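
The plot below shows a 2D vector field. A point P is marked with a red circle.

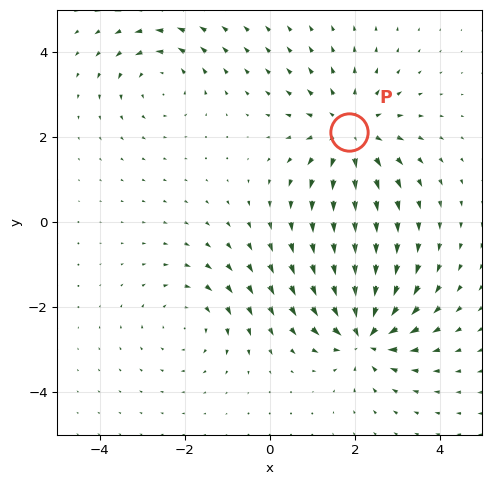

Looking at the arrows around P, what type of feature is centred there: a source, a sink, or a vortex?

source

At P (1.9, 2.1) the arrows spread outward. Divergence about +4, curl ≈0 — positive divergence with near-zero curl is a source.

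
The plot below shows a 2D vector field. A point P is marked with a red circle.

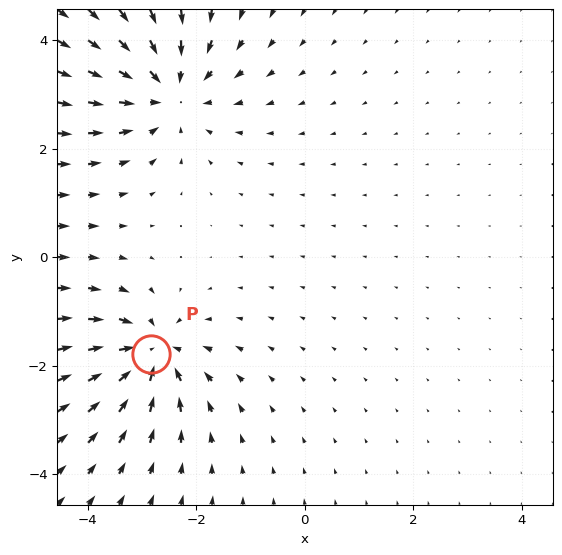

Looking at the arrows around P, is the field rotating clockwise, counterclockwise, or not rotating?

not rotating

Near P at (-2.8, -1.8) the arrows show no circulation. The curl there is ≈0.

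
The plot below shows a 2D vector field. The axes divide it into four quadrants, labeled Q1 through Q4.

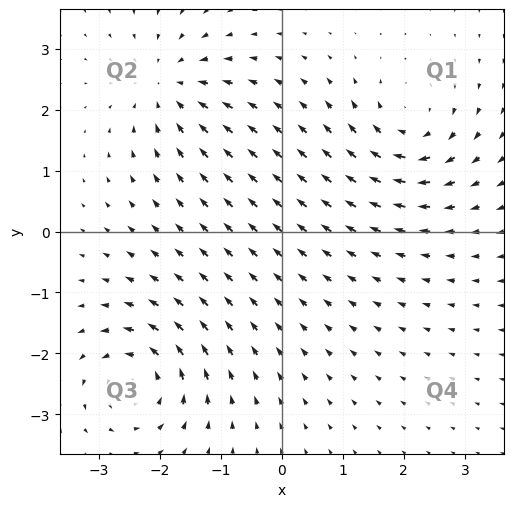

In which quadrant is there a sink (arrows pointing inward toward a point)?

The sink sits at approximately (-1.8, 2.4), which lies in quadrant Q2. The divergence there is about -5, negative as expected for a sink.

Q2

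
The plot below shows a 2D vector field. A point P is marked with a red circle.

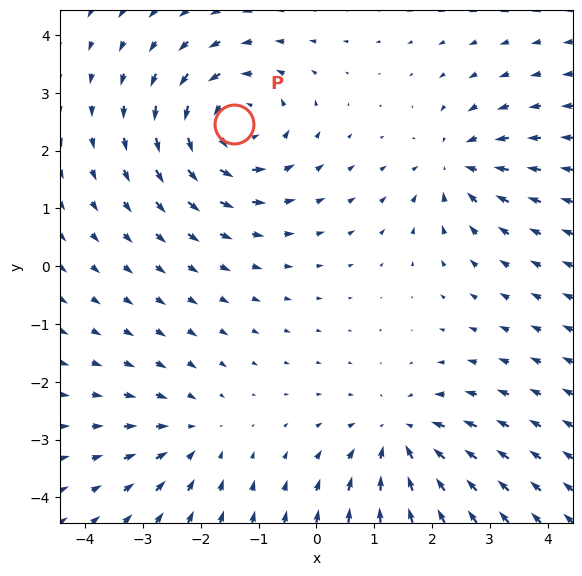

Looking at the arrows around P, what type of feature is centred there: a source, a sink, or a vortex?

vortex

At P (-1.4, 2.5) the arrows circulate counterclockwise. Divergence ≈0, curl about +5 — near-zero divergence with nonzero curl is a vortex.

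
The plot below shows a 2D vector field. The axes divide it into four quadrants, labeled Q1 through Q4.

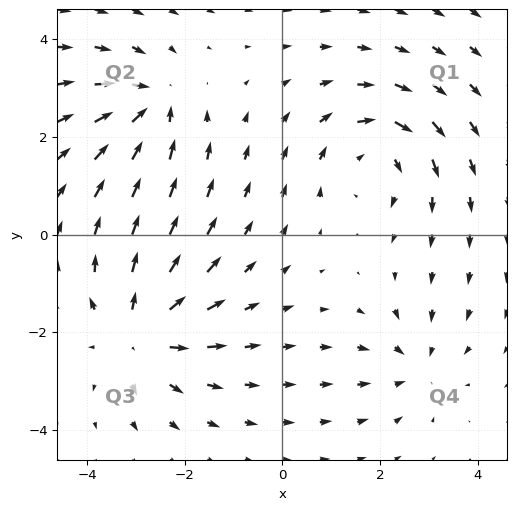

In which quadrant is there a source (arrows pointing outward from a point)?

The source sits at approximately (-2.9, -2.0), which lies in quadrant Q3. The divergence there is about +5, positive as expected for a source.

Q3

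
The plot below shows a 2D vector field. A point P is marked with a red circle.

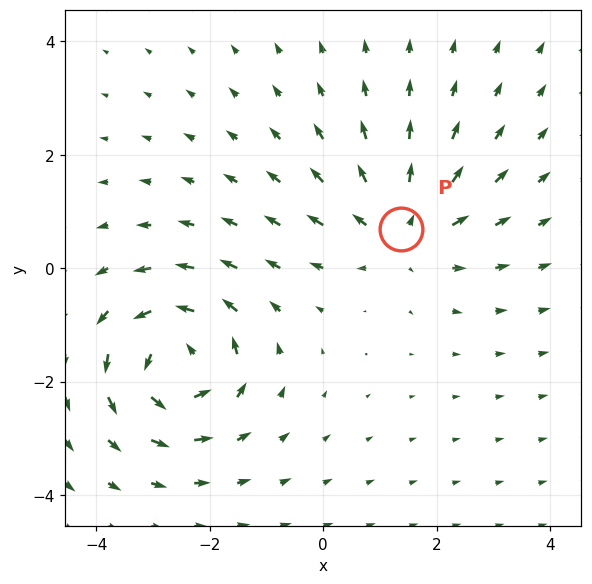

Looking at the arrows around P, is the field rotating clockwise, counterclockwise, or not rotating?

Near P at (1.4, 0.7) the arrows show no circulation. The curl there is ≈0.

not rotating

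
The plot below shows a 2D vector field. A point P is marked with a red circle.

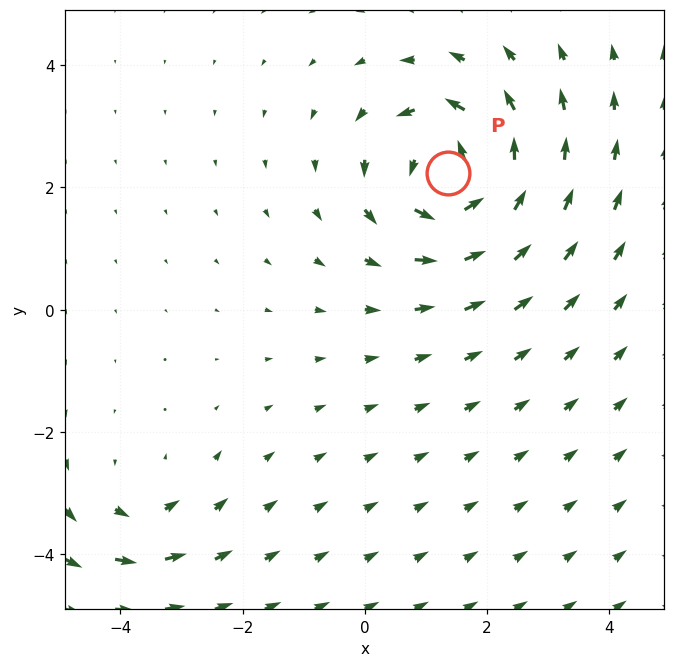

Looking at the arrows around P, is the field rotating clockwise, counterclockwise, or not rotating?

counterclockwise

Near P at (1.4, 2.2) the arrows circulate counterclockwise. The curl (z-component) there is about +6; positive curl means counterclockwise rotation.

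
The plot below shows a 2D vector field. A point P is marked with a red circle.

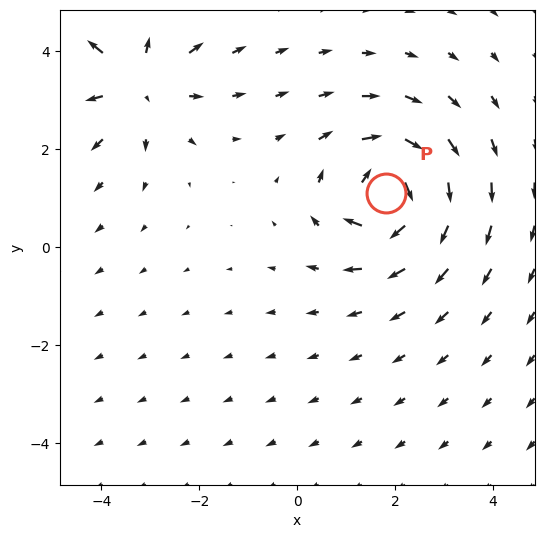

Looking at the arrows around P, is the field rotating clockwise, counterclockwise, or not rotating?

Near P at (1.8, 1.1) the arrows circulate clockwise. The curl (z-component) there is about -7; negative curl means clockwise rotation.

clockwise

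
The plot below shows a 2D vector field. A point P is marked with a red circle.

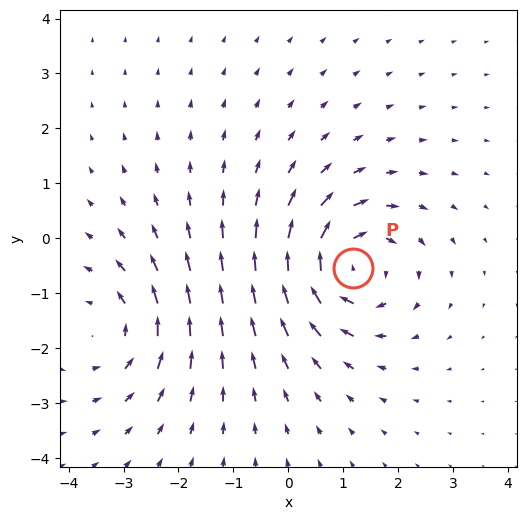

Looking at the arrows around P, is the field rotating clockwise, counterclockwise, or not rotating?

clockwise

Near P at (1.2, -0.5) the arrows circulate clockwise. The curl (z-component) there is about -6; negative curl means clockwise rotation.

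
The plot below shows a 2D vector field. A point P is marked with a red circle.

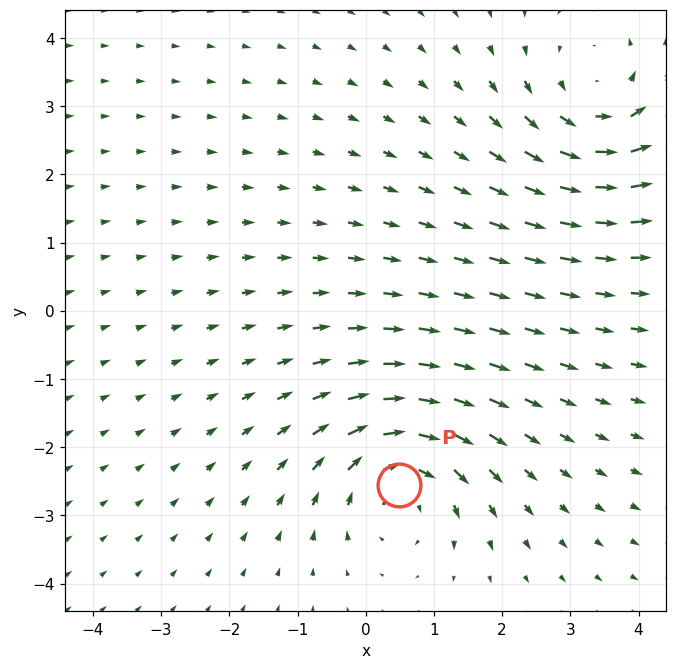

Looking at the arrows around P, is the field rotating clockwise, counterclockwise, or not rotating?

Near P at (0.5, -2.6) the arrows circulate clockwise. The curl (z-component) there is about -4; negative curl means clockwise rotation.

clockwise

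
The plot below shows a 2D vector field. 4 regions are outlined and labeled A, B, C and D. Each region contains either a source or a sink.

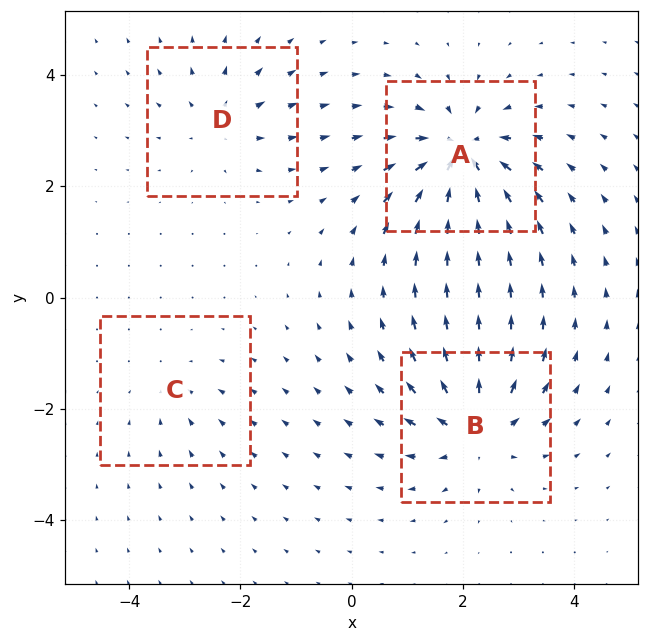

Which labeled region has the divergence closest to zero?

C

Divergence at each region's feature centre — A: about -8, B: about +6, C: about -3, D: about +4. Region C is closest to zero.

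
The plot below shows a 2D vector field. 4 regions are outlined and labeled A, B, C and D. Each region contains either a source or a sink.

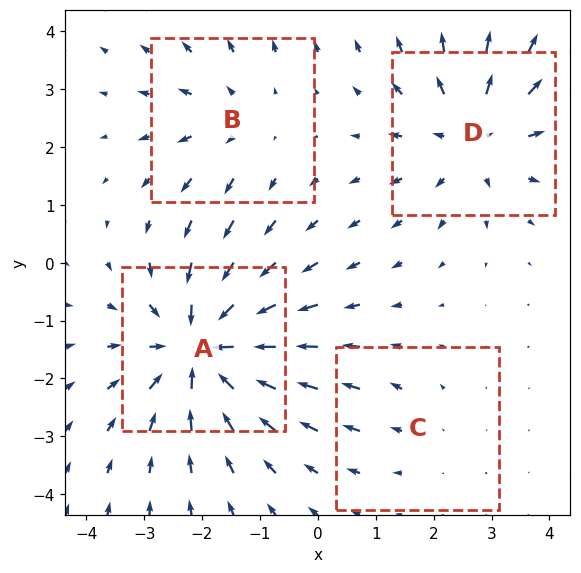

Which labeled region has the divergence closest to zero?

Divergence at each region's feature centre — A: about -7, B: about +3, C: about +2, D: about +5. Region C is closest to zero.

C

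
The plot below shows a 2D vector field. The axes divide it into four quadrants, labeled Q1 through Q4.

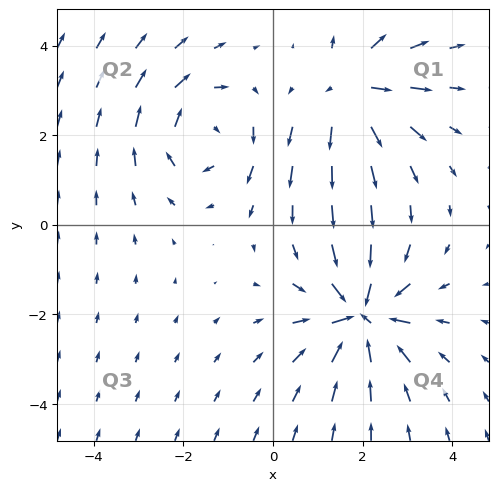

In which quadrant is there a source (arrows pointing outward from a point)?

Q1

The source sits at approximately (1.8, 3.0), which lies in quadrant Q1. The divergence there is about +5, positive as expected for a source.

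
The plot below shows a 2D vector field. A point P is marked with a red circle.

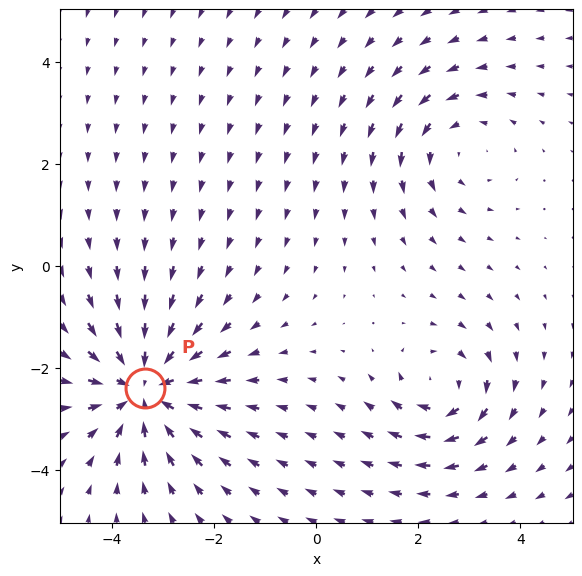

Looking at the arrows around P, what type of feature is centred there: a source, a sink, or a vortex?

sink

At P (-3.3, -2.4) the arrows converge inward. Divergence about -4, curl ≈0 — negative divergence with near-zero curl is a sink.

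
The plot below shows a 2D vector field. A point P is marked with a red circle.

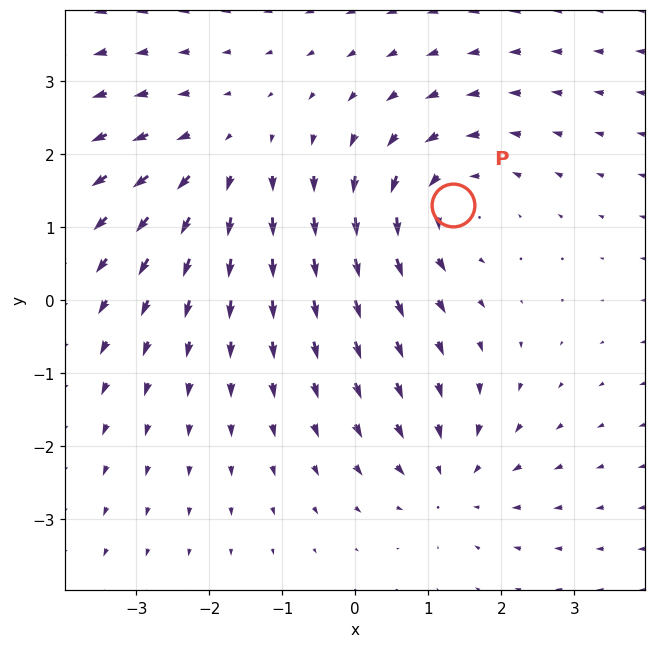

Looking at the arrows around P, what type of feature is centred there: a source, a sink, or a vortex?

vortex

At P (1.3, 1.3) the arrows circulate counterclockwise. Divergence ≈0, curl about +3 — near-zero divergence with nonzero curl is a vortex.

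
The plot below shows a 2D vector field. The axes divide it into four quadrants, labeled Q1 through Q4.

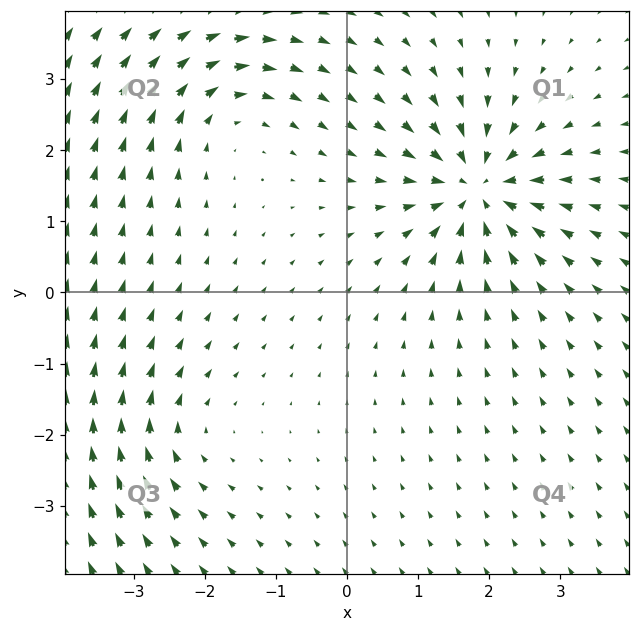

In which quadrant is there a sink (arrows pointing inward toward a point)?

Q1

The sink sits at approximately (1.8, 1.5), which lies in quadrant Q1. The divergence there is about -7, negative as expected for a sink.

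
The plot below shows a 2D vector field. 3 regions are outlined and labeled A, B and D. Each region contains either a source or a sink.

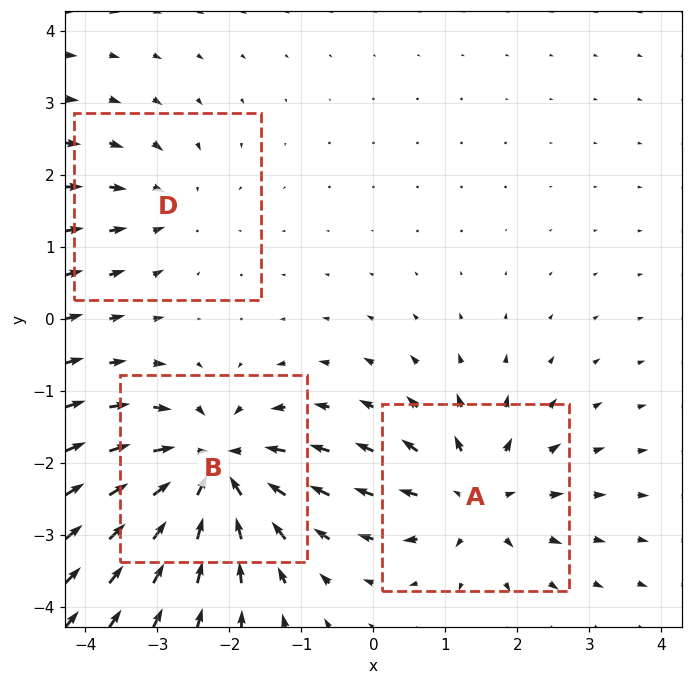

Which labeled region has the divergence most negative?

Divergence at each region's feature centre — A: about +4, B: about -6, D: about -3. Region B is most negative.

B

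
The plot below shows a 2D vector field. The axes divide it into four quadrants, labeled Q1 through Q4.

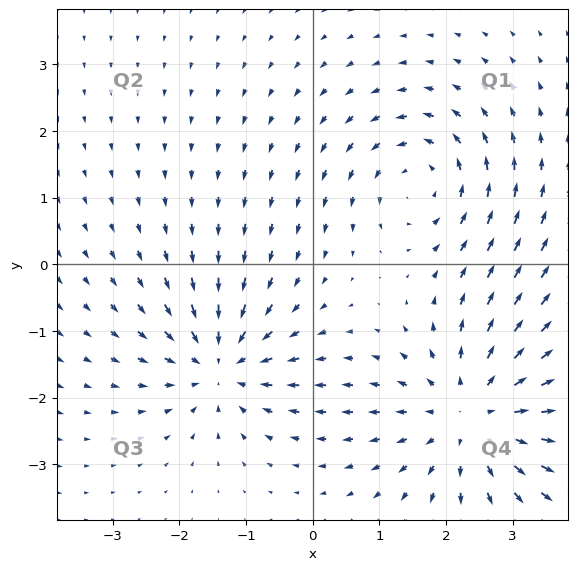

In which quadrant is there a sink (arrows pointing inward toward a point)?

The sink sits at approximately (-1.4, -1.5), which lies in quadrant Q3. The divergence there is about -4, negative as expected for a sink.

Q3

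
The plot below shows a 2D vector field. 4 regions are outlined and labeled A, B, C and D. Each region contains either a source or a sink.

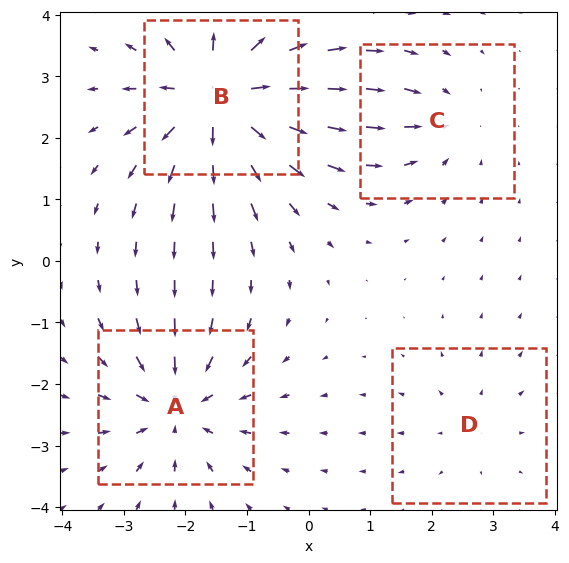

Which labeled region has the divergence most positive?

B

Divergence at each region's feature centre — A: about -5, B: about +8, C: about -3, D: about +2. Region B is most positive.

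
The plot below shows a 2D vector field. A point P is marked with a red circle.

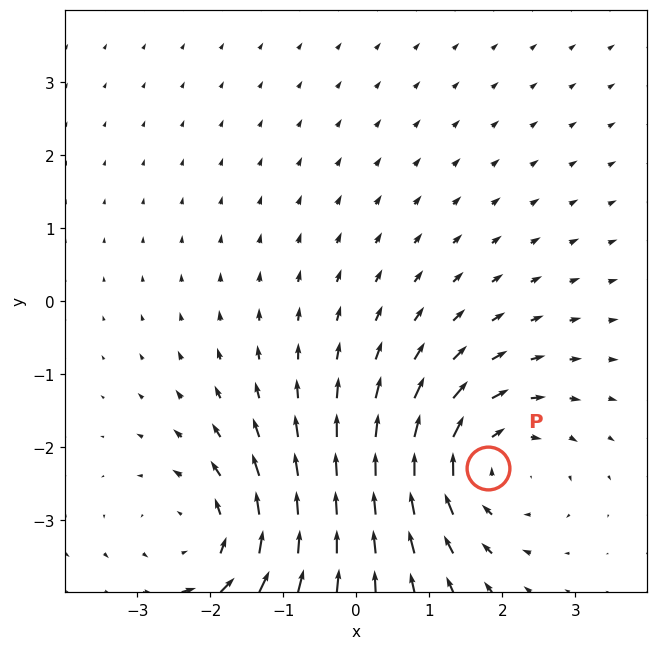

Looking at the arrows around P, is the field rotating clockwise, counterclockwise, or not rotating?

Near P at (1.8, -2.3) the arrows circulate clockwise. The curl (z-component) there is about -4; negative curl means clockwise rotation.

clockwise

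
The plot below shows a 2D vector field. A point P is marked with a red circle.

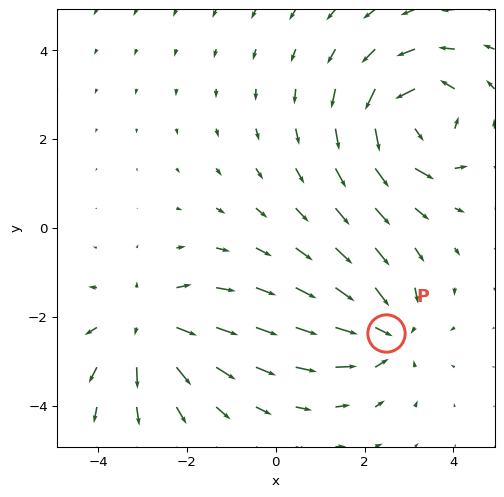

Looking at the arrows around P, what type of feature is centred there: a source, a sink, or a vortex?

At P (2.5, -2.4) the arrows converge inward. Divergence about -3, curl ≈0 — negative divergence with near-zero curl is a sink.

sink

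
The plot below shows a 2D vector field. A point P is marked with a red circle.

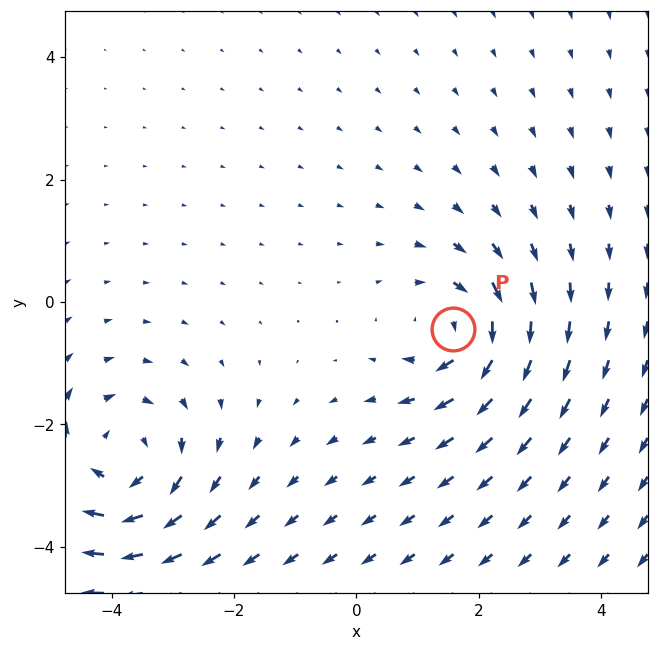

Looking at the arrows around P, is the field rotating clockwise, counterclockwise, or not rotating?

clockwise

Near P at (1.6, -0.4) the arrows circulate clockwise. The curl (z-component) there is about -4; negative curl means clockwise rotation.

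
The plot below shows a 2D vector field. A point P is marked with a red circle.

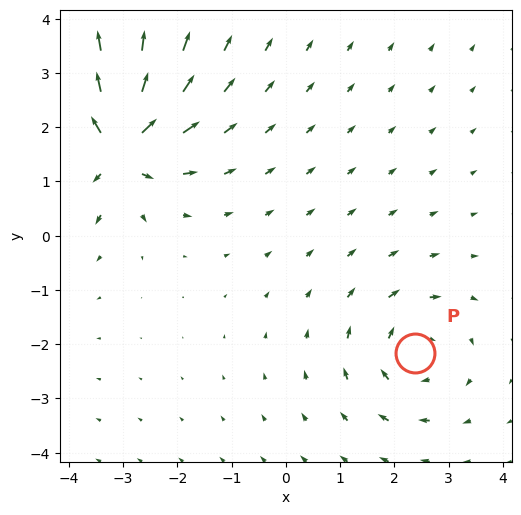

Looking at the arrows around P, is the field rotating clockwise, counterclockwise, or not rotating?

Near P at (2.4, -2.2) the arrows circulate clockwise. The curl (z-component) there is about -3; negative curl means clockwise rotation.

clockwise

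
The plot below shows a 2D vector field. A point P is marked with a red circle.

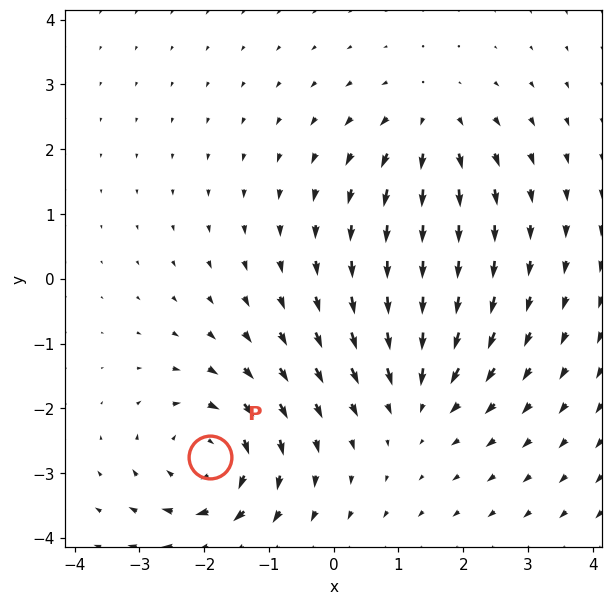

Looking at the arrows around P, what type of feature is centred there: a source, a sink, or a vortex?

vortex

At P (-1.9, -2.7) the arrows circulate clockwise. Divergence ≈0, curl about -5 — near-zero divergence with nonzero curl is a vortex.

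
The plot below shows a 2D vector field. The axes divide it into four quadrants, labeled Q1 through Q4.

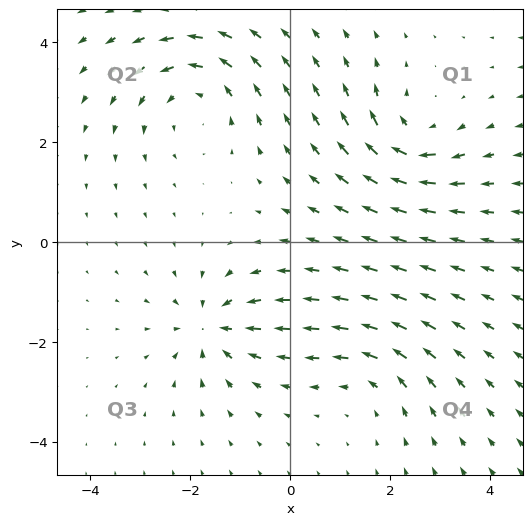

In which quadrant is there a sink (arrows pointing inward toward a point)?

Q3

The sink sits at approximately (-1.6, -1.7), which lies in quadrant Q3. The divergence there is about -4, negative as expected for a sink.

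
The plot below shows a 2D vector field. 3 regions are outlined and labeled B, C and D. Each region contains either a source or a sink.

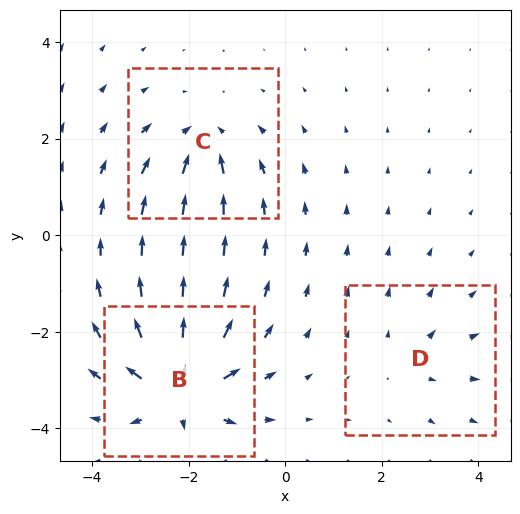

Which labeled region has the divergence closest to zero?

Divergence at each region's feature centre — B: about +6, C: about -4, D: about +2. Region D is closest to zero.

D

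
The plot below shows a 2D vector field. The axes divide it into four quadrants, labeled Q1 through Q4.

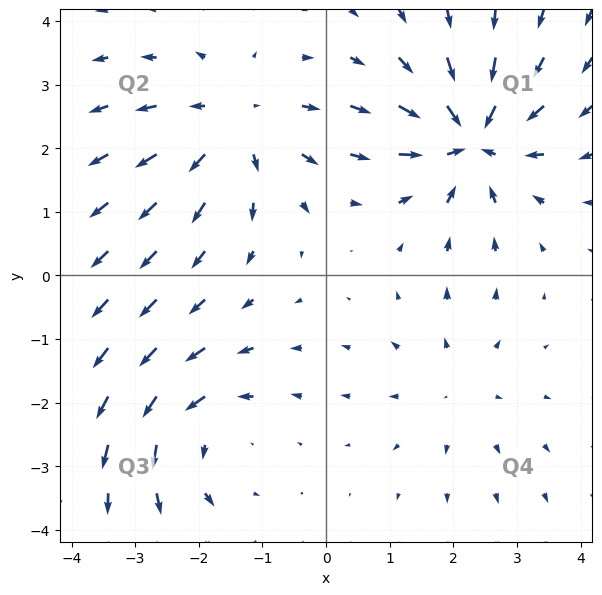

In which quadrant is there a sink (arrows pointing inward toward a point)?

The sink sits at approximately (2.3, 2.1), which lies in quadrant Q1. The divergence there is about -7, negative as expected for a sink.

Q1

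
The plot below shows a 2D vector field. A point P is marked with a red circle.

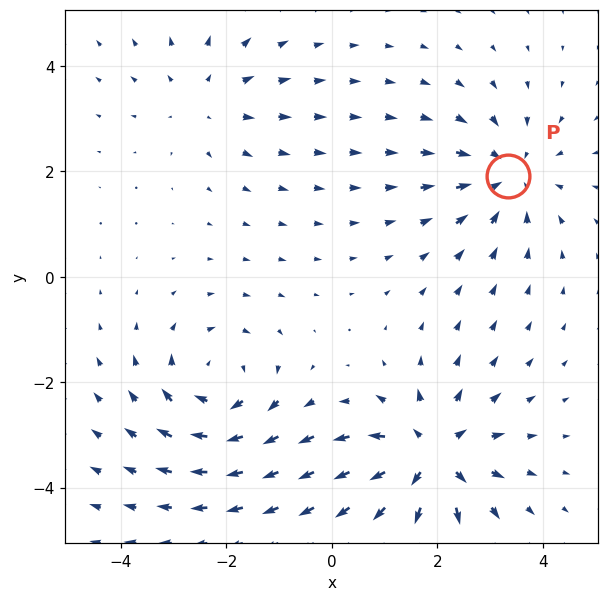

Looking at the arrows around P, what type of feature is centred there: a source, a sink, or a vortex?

At P (3.3, 1.9) the arrows converge inward. Divergence about -4, curl ≈0 — negative divergence with near-zero curl is a sink.

sink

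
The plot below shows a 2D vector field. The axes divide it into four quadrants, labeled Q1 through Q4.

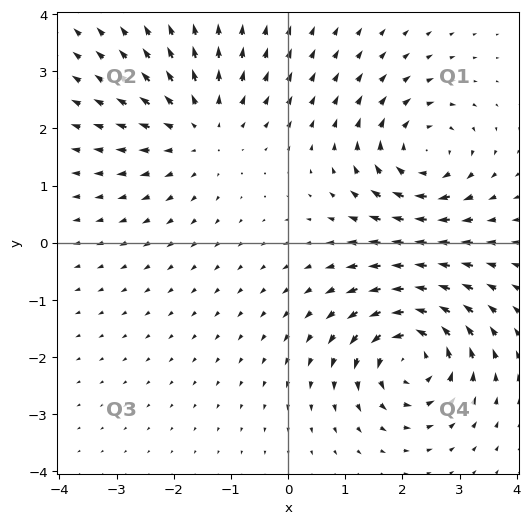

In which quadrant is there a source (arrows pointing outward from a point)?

Q2

The source sits at approximately (-1.5, 2.0), which lies in quadrant Q2. The divergence there is about +3, positive as expected for a source.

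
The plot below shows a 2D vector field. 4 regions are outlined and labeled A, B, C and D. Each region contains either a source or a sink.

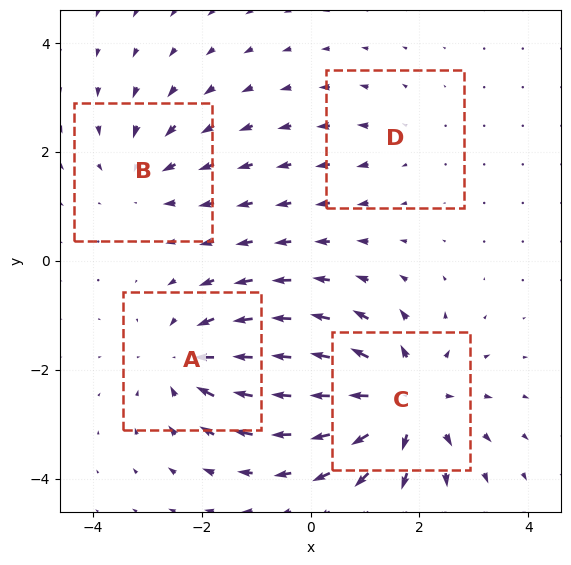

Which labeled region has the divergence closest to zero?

D

Divergence at each region's feature centre — A: about -5, B: about -3, C: about +7, D: about +2. Region D is closest to zero.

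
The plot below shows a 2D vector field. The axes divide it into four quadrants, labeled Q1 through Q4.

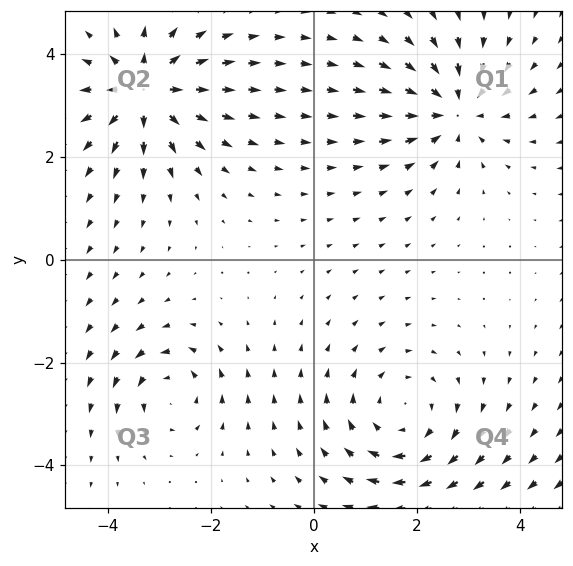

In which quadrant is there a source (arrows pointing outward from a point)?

Q2

The source sits at approximately (-3.3, 3.3), which lies in quadrant Q2. The divergence there is about +6, positive as expected for a source.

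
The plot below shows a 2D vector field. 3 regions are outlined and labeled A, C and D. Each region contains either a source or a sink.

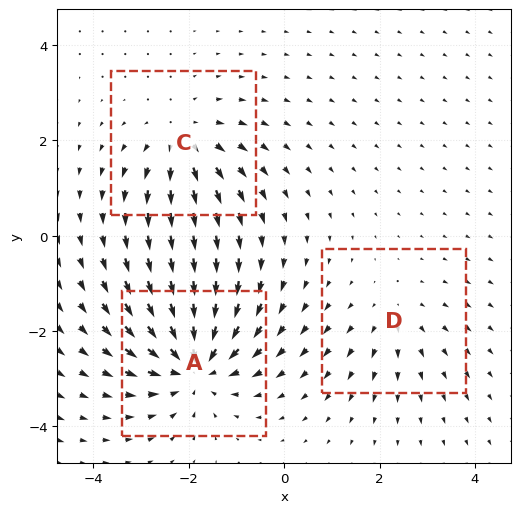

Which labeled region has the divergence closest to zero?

Divergence at each region's feature centre — A: about -5, C: about +3, D: about +2. Region D is closest to zero.

D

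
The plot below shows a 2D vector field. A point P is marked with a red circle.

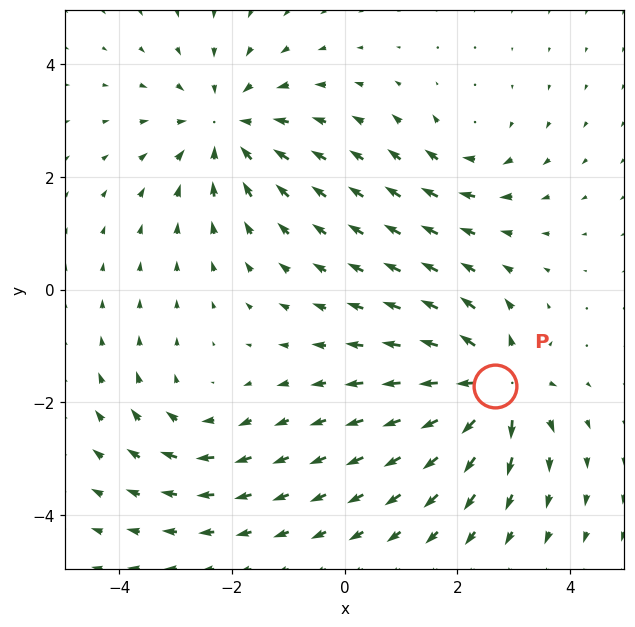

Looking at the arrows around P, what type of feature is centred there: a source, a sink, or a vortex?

At P (2.7, -1.7) the arrows spread outward. Divergence about +7, curl ≈0 — positive divergence with near-zero curl is a source.

source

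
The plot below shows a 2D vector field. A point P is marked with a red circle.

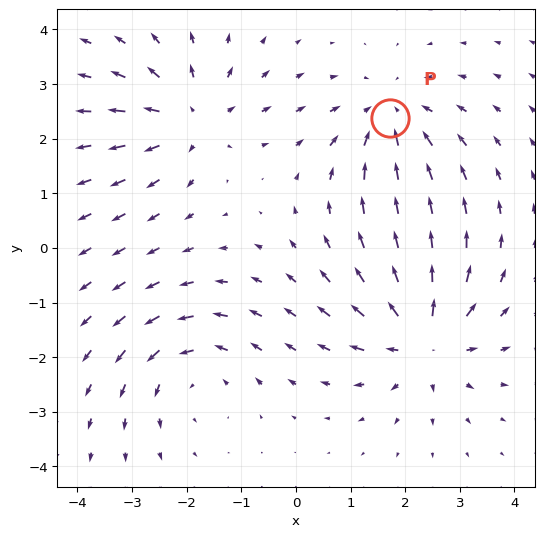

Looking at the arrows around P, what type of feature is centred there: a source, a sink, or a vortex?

At P (1.7, 2.4) the arrows converge inward. Divergence about -4, curl ≈0 — negative divergence with near-zero curl is a sink.

sink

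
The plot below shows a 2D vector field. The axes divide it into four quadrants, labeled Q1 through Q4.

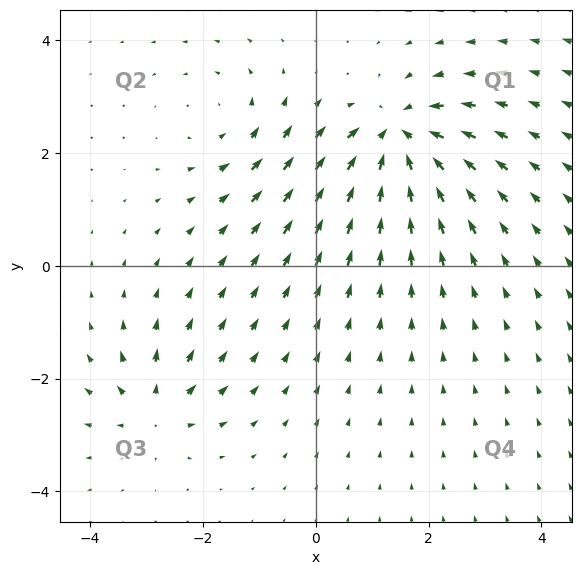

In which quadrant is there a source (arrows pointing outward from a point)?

Q3

The source sits at approximately (-2.8, -2.5), which lies in quadrant Q3. The divergence there is about +4, positive as expected for a source.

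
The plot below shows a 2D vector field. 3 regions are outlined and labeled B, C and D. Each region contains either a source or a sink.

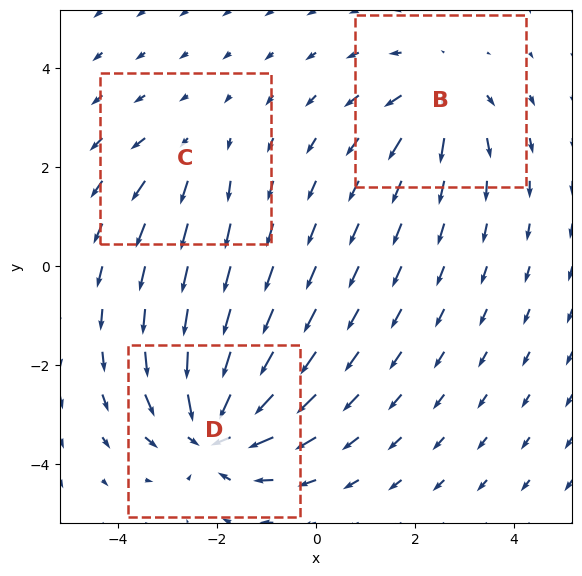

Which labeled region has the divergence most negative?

Divergence at each region's feature centre — B: about +3, C: about +2, D: about -5. Region D is most negative.

D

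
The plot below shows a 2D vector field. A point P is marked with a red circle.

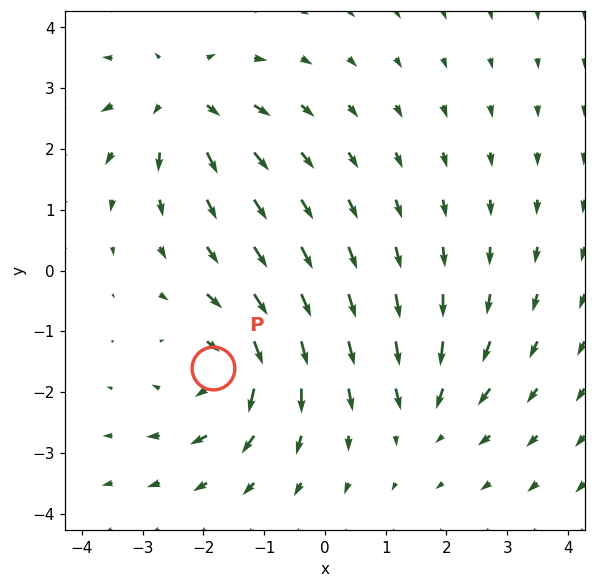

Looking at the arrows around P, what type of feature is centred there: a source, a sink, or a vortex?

At P (-1.8, -1.6) the arrows circulate clockwise. Divergence ≈0, curl about -6 — near-zero divergence with nonzero curl is a vortex.

vortex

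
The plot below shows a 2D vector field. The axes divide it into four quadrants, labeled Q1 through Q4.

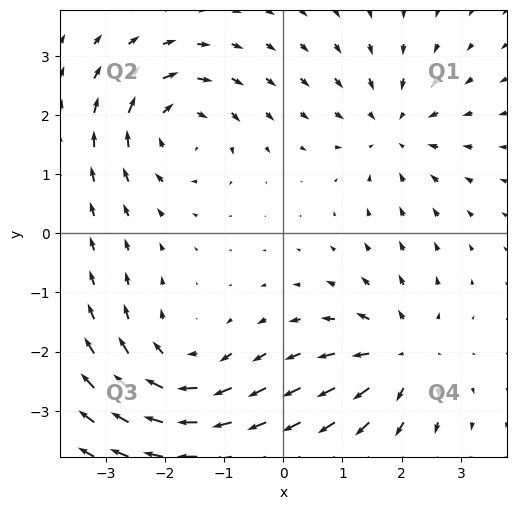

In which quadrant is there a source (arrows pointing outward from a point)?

The source sits at approximately (2.0, -2.1), which lies in quadrant Q4. The divergence there is about +5, positive as expected for a source.

Q4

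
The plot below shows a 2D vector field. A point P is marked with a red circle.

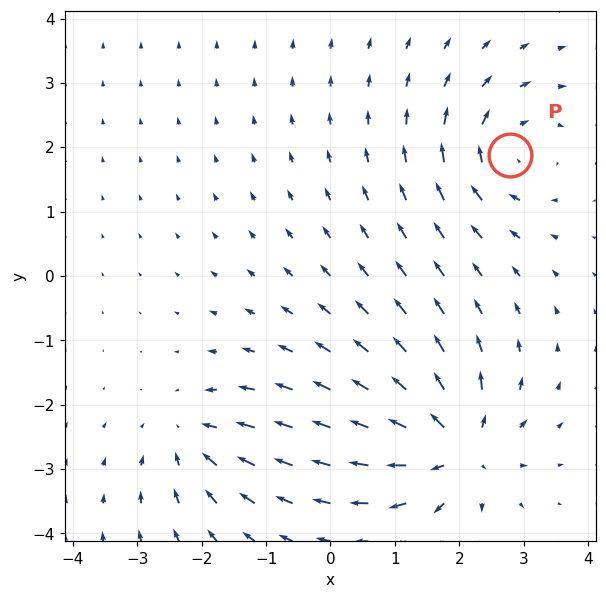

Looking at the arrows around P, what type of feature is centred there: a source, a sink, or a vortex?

vortex

At P (2.8, 1.9) the arrows circulate clockwise. Divergence ≈0, curl about -4 — near-zero divergence with nonzero curl is a vortex.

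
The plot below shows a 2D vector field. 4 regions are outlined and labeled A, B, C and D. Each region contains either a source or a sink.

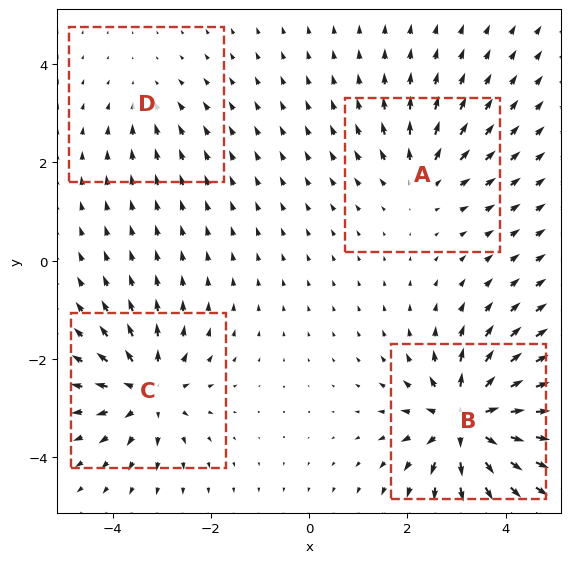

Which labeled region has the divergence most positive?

B

Divergence at each region's feature centre — A: about +4, B: about +9, C: about +6, D: about -2. Region B is most positive.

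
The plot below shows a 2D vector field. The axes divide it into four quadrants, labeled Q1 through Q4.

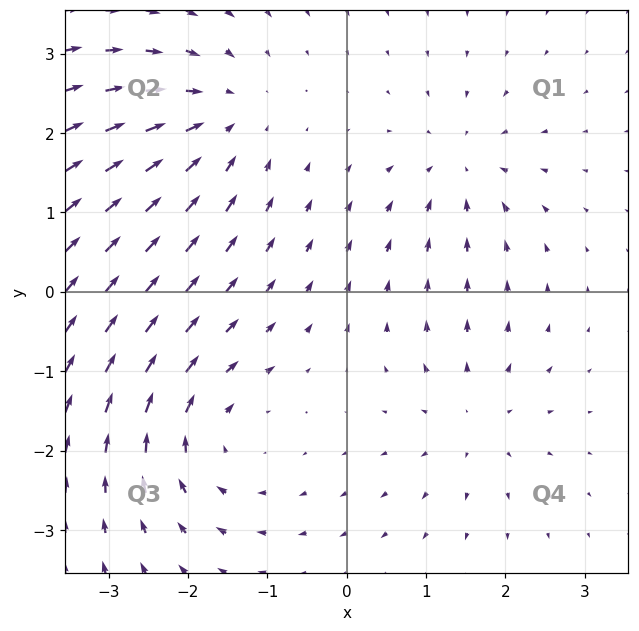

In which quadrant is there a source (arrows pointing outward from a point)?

Q4

The source sits at approximately (1.6, -1.6), which lies in quadrant Q4. The divergence there is about +3, positive as expected for a source.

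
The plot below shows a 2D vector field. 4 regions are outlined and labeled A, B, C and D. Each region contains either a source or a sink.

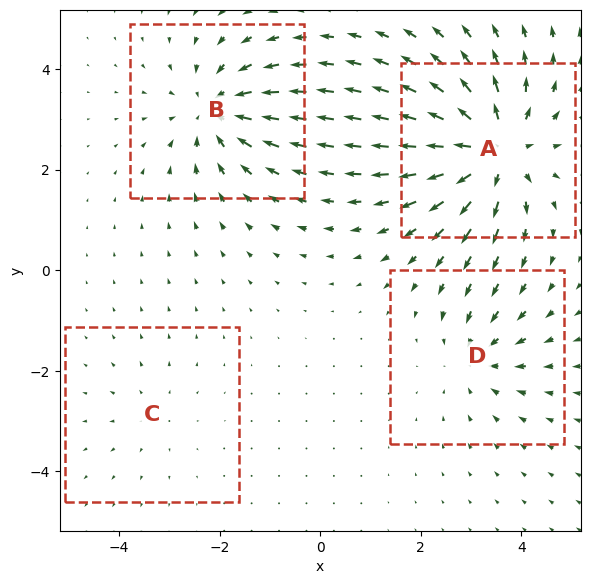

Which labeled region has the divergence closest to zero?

C

Divergence at each region's feature centre — A: about +7, B: about -5, C: about +2, D: about -3. Region C is closest to zero.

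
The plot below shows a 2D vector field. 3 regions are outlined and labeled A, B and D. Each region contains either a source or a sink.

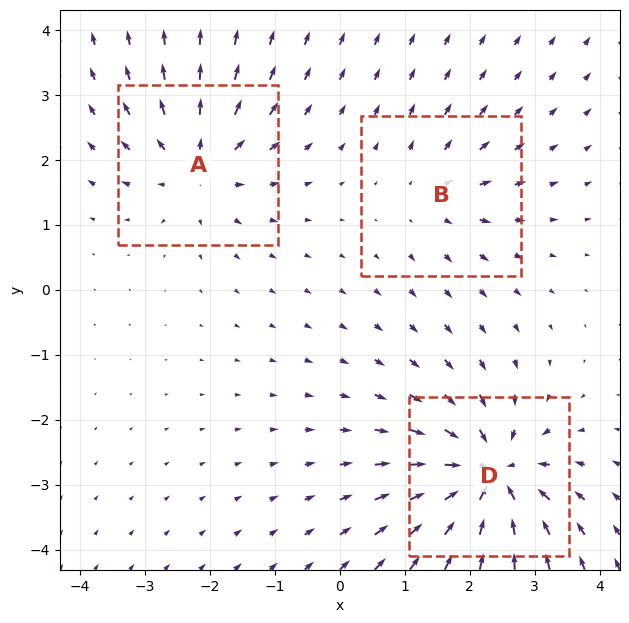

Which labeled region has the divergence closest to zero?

B

Divergence at each region's feature centre — A: about +4, B: about +2, D: about -6. Region B is closest to zero.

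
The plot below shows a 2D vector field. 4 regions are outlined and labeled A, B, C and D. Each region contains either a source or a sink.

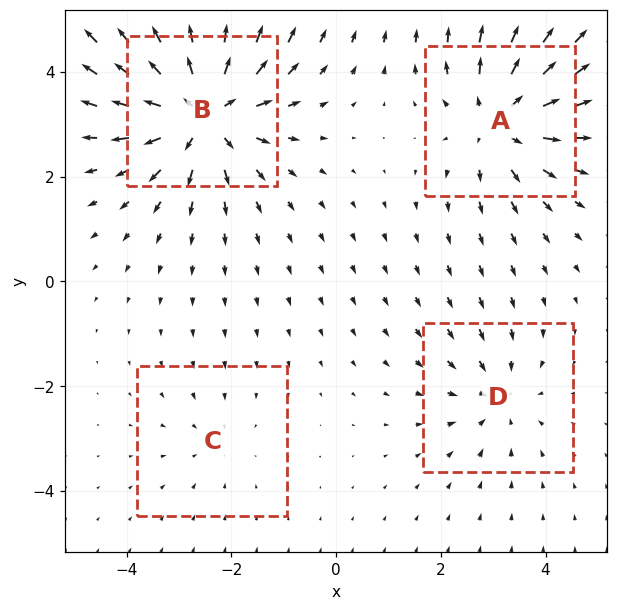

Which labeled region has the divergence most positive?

Divergence at each region's feature centre — A: about +5, B: about +7, C: about -2, D: about -3. Region B is most positive.

B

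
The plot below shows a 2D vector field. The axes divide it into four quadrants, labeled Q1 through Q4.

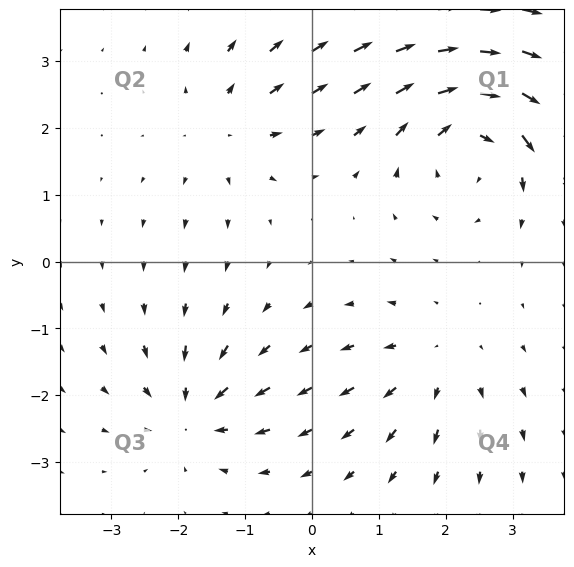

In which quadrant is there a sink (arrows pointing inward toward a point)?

Q3

The sink sits at approximately (-1.8, -2.2), which lies in quadrant Q3. The divergence there is about -5, negative as expected for a sink.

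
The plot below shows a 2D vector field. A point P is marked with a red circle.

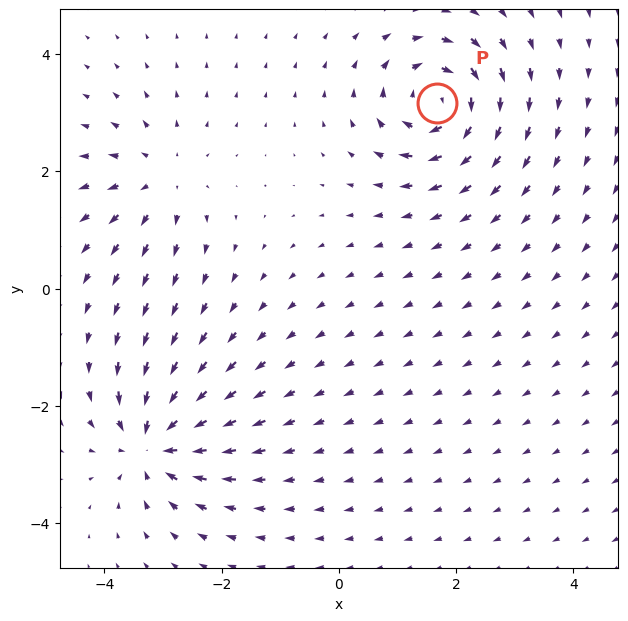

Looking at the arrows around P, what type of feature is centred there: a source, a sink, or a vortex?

vortex

At P (1.7, 3.2) the arrows circulate clockwise. Divergence ≈0, curl about -7 — near-zero divergence with nonzero curl is a vortex.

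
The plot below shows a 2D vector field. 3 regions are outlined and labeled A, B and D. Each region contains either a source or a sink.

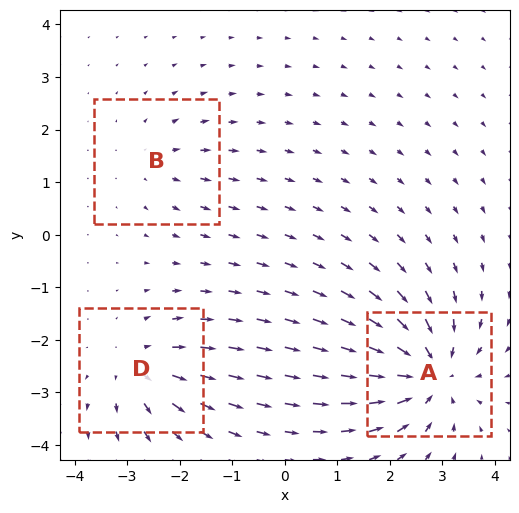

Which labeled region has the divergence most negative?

Divergence at each region's feature centre — A: about -5, B: about +2, D: about +3. Region A is most negative.

A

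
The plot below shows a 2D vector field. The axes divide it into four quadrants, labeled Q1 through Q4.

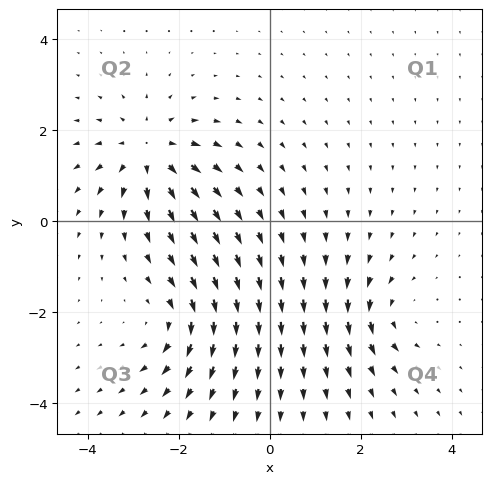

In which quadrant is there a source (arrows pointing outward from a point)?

Q2

The source sits at approximately (-2.7, 1.5), which lies in quadrant Q2. The divergence there is about +6, positive as expected for a source.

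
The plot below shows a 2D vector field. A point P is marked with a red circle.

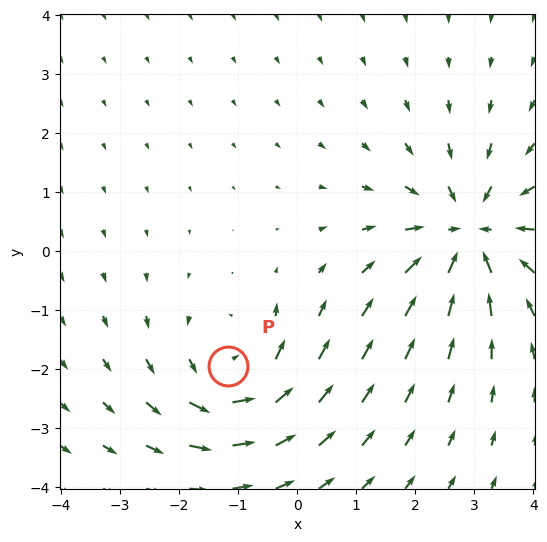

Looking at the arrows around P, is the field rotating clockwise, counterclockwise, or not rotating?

Near P at (-1.2, -1.9) the arrows circulate counterclockwise. The curl (z-component) there is about +4; positive curl means counterclockwise rotation.

counterclockwise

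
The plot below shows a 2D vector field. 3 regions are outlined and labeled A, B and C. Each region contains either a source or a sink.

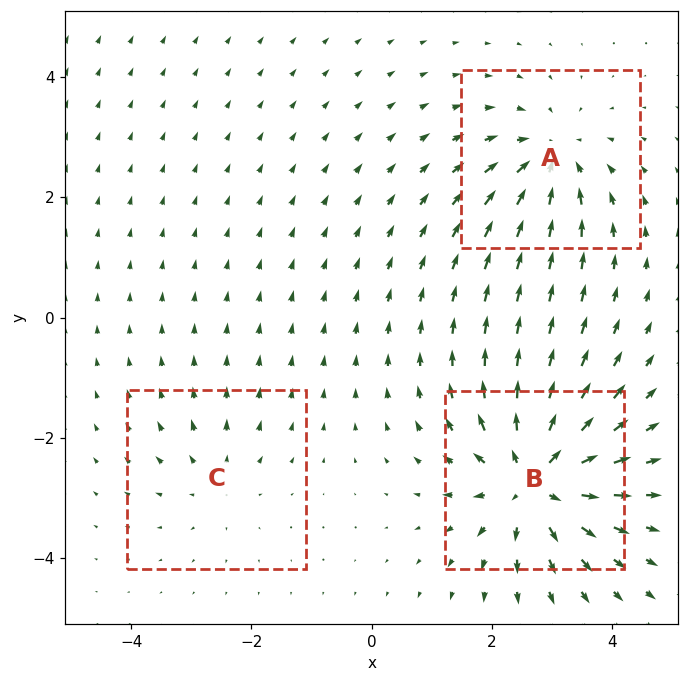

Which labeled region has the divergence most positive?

B

Divergence at each region's feature centre — A: about -4, B: about +6, C: about +2. Region B is most positive.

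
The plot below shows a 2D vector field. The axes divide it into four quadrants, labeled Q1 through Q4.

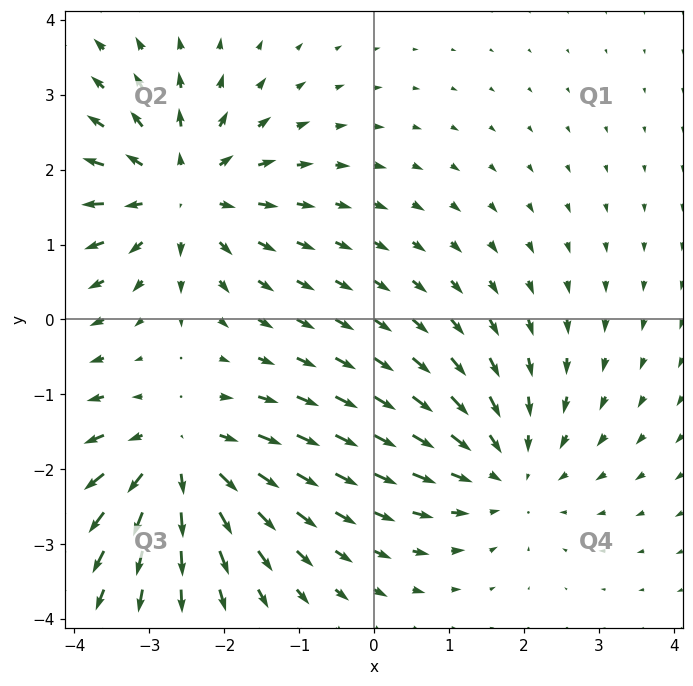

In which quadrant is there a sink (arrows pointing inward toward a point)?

The sink sits at approximately (1.8, -2.0), which lies in quadrant Q4. The divergence there is about -3, negative as expected for a sink.

Q4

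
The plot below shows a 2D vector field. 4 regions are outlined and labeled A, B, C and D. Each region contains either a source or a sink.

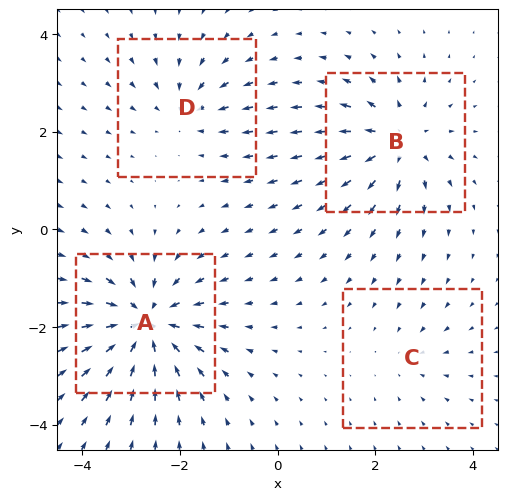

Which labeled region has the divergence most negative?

Divergence at each region's feature centre — A: about -7, B: about +5, C: about -2, D: about -4. Region A is most negative.

A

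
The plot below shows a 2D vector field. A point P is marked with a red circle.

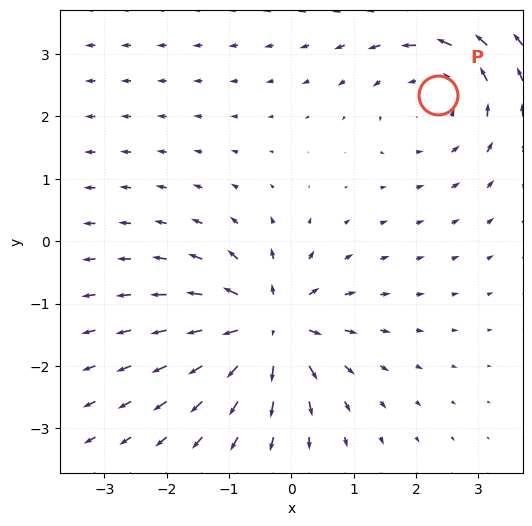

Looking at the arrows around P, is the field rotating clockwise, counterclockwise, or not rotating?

Near P at (2.4, 2.3) the arrows circulate counterclockwise. The curl (z-component) there is about +3; positive curl means counterclockwise rotation.

counterclockwise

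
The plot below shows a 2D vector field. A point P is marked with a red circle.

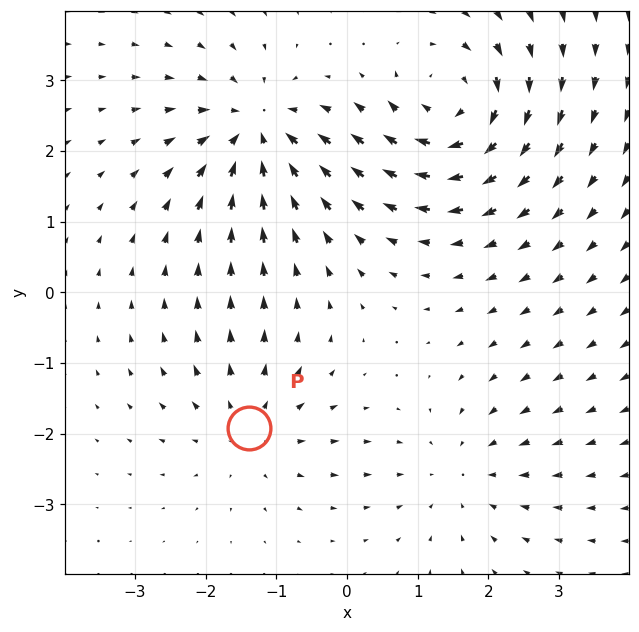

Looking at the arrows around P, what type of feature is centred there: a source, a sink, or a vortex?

source

At P (-1.4, -1.9) the arrows spread outward. Divergence about +3, curl ≈0 — positive divergence with near-zero curl is a source.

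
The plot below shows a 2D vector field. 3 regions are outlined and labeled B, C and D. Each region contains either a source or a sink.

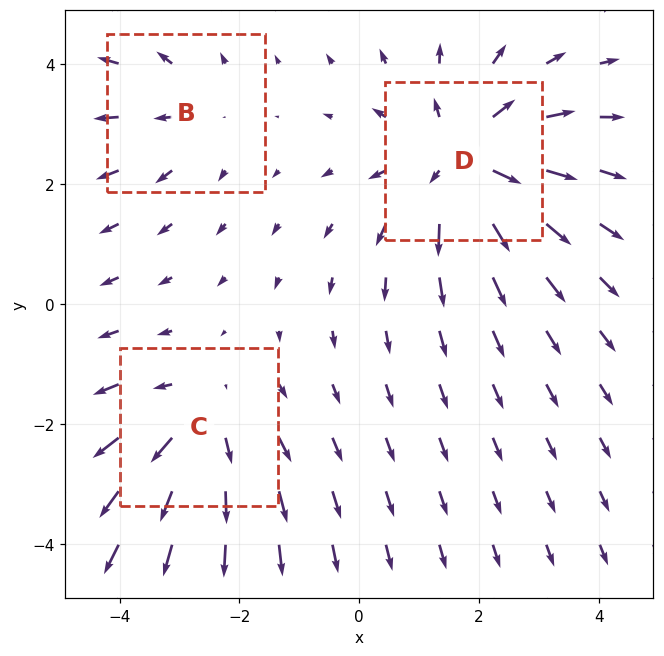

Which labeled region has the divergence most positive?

D

Divergence at each region's feature centre — B: about +2, C: about +3, D: about +4. Region D is most positive.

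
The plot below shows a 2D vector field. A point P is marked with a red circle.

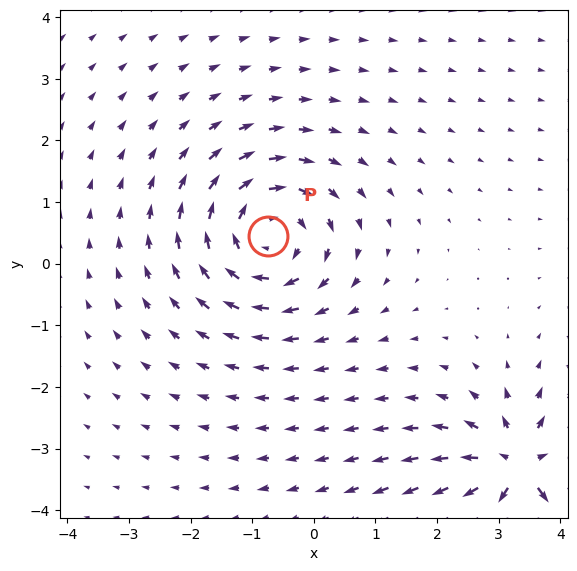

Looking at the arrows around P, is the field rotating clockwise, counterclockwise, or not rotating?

Near P at (-0.7, 0.4) the arrows circulate clockwise. The curl (z-component) there is about -5; negative curl means clockwise rotation.

clockwise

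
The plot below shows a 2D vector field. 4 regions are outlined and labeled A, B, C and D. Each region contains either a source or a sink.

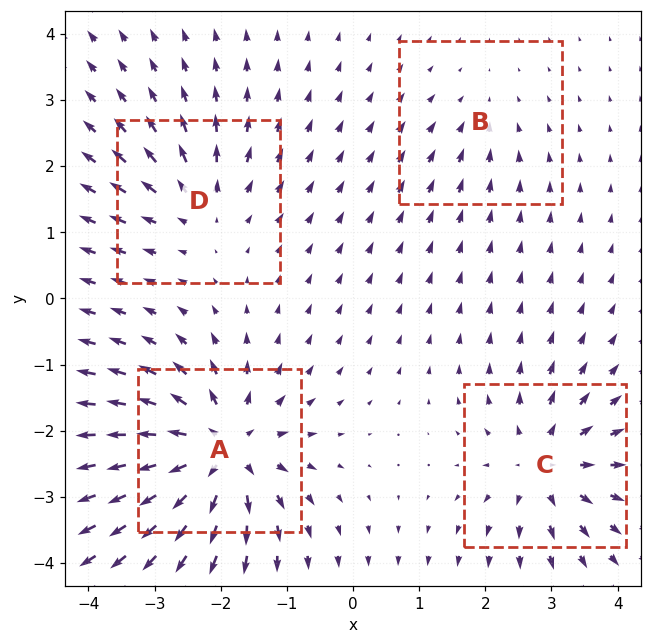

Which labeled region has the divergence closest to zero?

Divergence at each region's feature centre — A: about +9, B: about -2, C: about +6, D: about +4. Region B is closest to zero.

B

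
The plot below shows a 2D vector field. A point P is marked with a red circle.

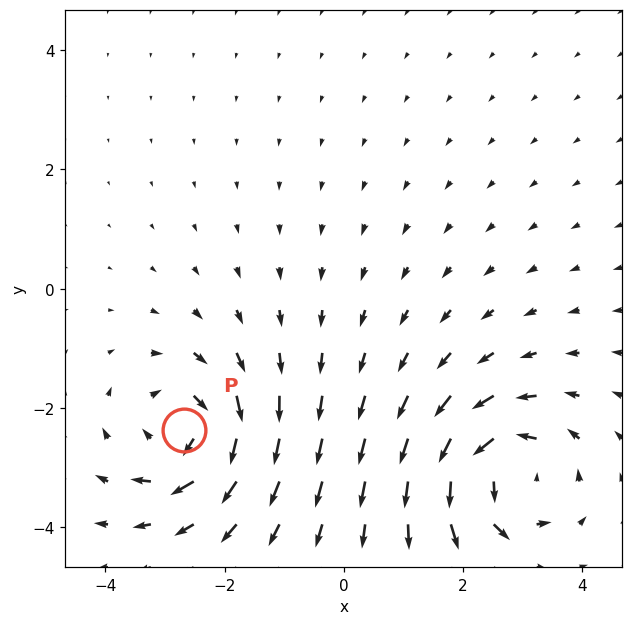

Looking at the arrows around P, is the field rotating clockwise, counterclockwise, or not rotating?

Near P at (-2.7, -2.4) the arrows circulate clockwise. The curl (z-component) there is about -6; negative curl means clockwise rotation.

clockwise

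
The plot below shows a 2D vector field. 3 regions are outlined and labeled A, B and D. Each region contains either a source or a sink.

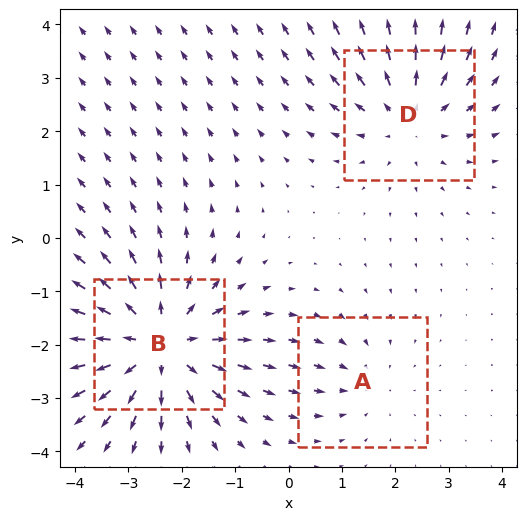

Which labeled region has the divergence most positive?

B

Divergence at each region's feature centre — A: about -2, B: about +4, D: about +3. Region B is most positive.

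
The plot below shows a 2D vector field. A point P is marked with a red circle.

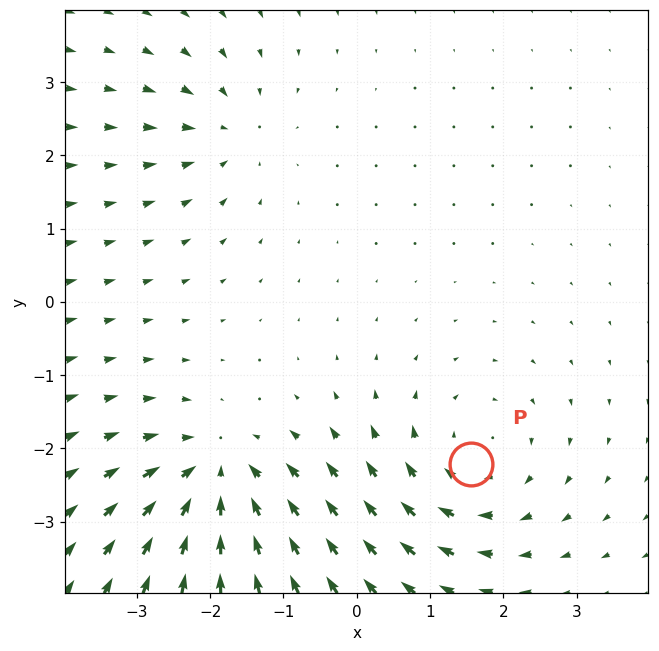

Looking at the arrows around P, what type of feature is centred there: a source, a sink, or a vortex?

vortex

At P (1.6, -2.2) the arrows circulate clockwise. Divergence ≈0, curl about -4 — near-zero divergence with nonzero curl is a vortex.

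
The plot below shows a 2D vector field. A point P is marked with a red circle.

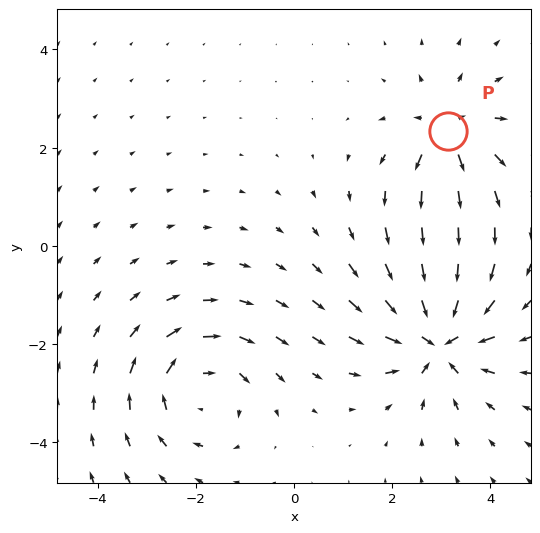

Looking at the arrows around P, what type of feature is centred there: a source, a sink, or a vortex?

At P (3.1, 2.3) the arrows spread outward. Divergence about +4, curl ≈0 — positive divergence with near-zero curl is a source.

source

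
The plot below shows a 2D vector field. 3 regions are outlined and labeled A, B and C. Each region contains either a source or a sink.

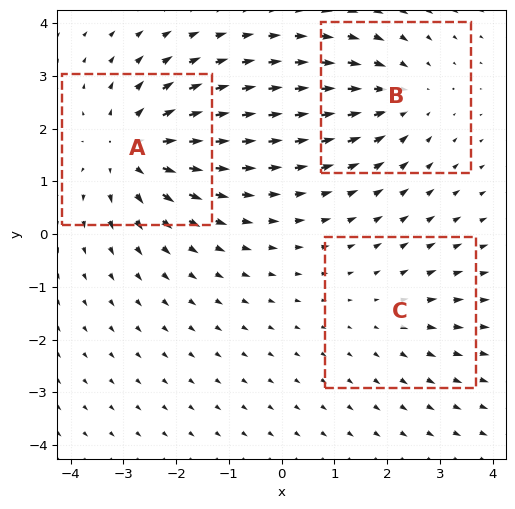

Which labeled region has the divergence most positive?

A

Divergence at each region's feature centre — A: about +4, B: about -3, C: about +2. Region A is most positive.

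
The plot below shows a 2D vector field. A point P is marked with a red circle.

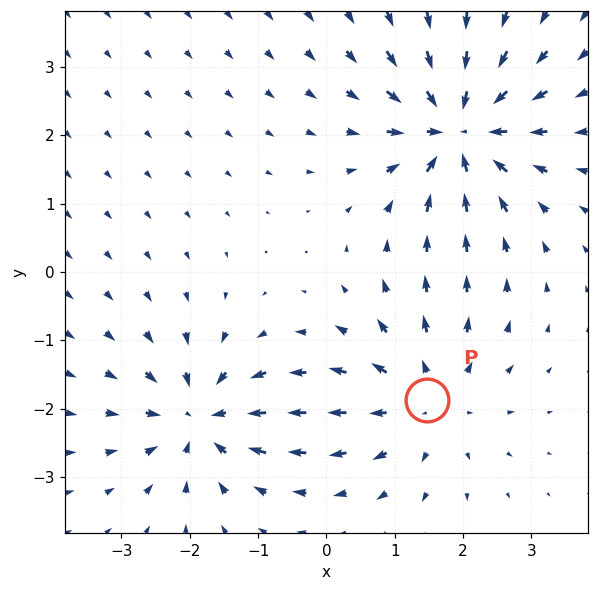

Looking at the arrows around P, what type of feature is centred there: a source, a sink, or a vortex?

source

At P (1.5, -1.9) the arrows spread outward. Divergence about +4, curl ≈0 — positive divergence with near-zero curl is a source.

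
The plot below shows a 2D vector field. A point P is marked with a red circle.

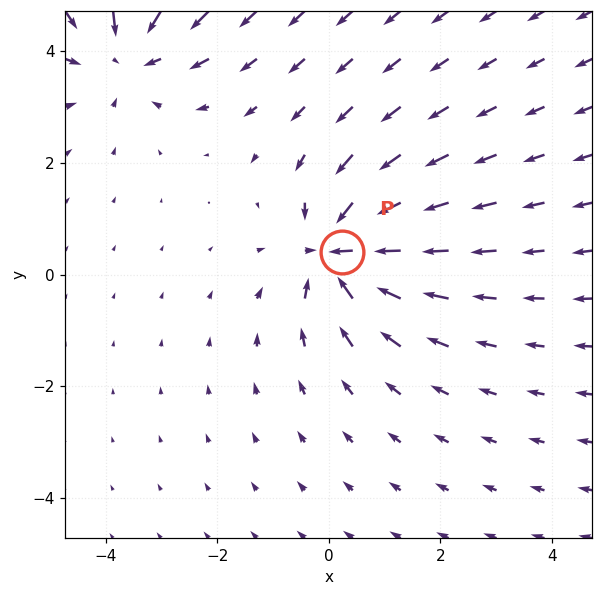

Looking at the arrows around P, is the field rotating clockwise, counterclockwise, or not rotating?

Near P at (0.2, 0.4) the arrows show no circulation. The curl there is ≈0.

not rotating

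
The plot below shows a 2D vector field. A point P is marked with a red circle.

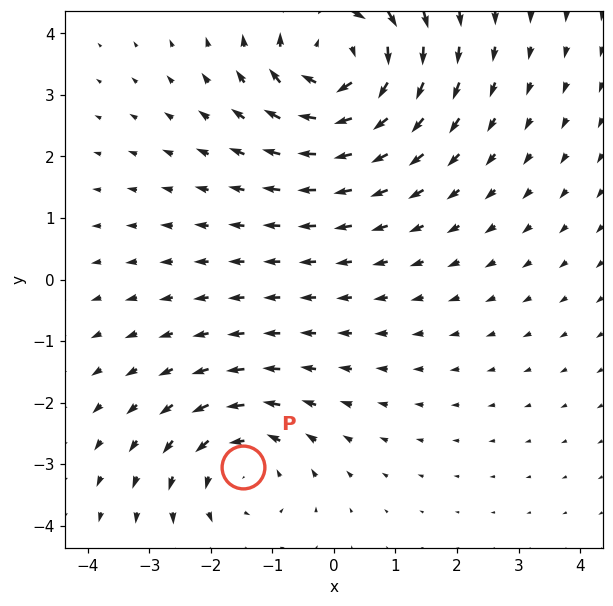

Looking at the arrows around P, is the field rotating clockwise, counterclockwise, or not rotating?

Near P at (-1.5, -3.0) the arrows circulate counterclockwise. The curl (z-component) there is about +3; positive curl means counterclockwise rotation.

counterclockwise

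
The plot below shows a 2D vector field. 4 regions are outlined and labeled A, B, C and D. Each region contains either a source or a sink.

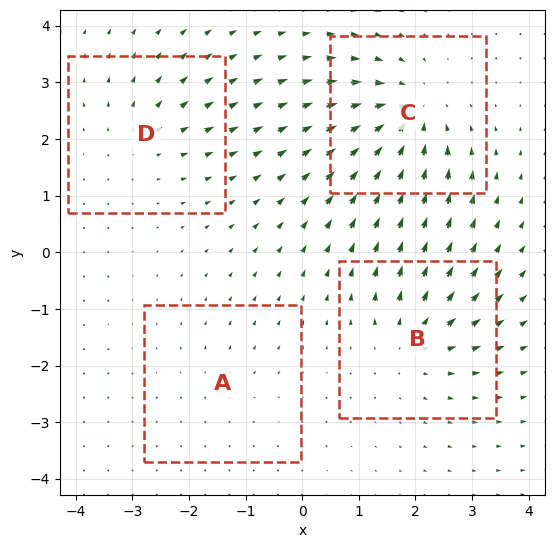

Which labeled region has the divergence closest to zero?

A

Divergence at each region's feature centre — A: about +2, B: about +5, C: about -7, D: about +3. Region A is closest to zero.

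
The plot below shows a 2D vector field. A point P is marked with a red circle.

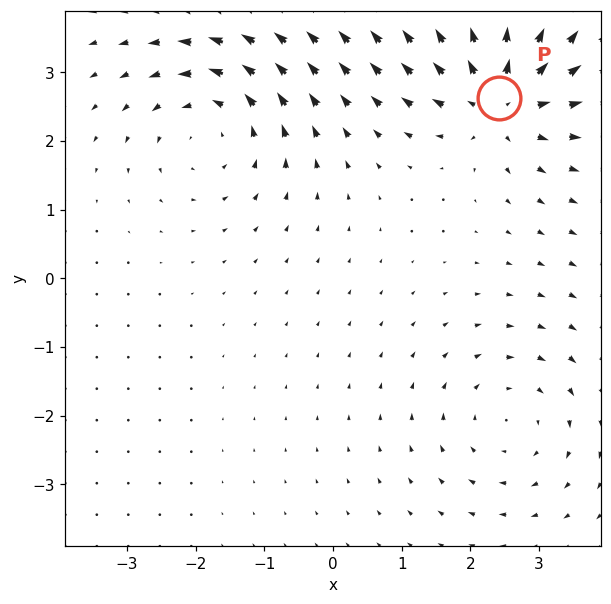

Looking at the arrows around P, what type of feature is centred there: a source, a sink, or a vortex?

source

At P (2.4, 2.6) the arrows spread outward. Divergence about +6, curl ≈0 — positive divergence with near-zero curl is a source.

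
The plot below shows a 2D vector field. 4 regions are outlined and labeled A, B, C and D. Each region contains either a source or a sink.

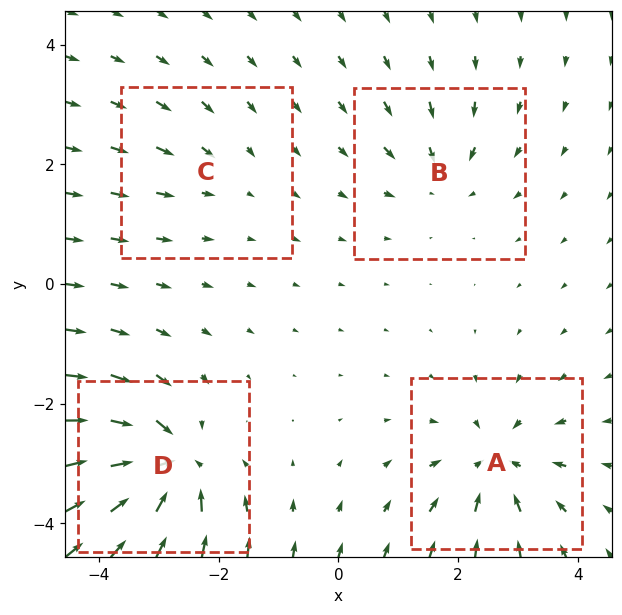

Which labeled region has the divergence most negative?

Divergence at each region's feature centre — A: about -6, B: about -4, C: about -2, D: about -9. Region D is most negative.

D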